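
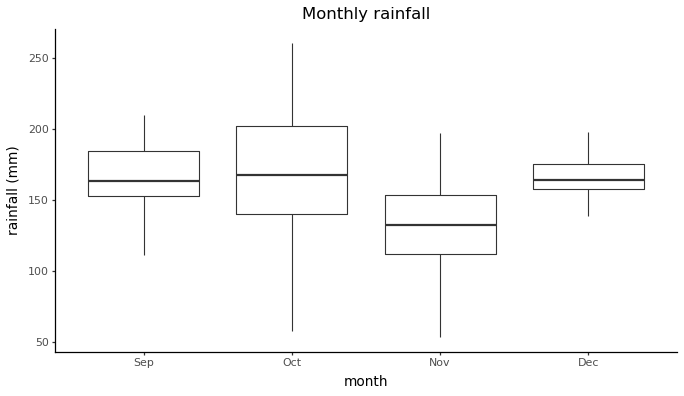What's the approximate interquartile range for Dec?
Q3 ≈ 175, Q1 ≈ 160; IQR ≈ 15.

≈ 15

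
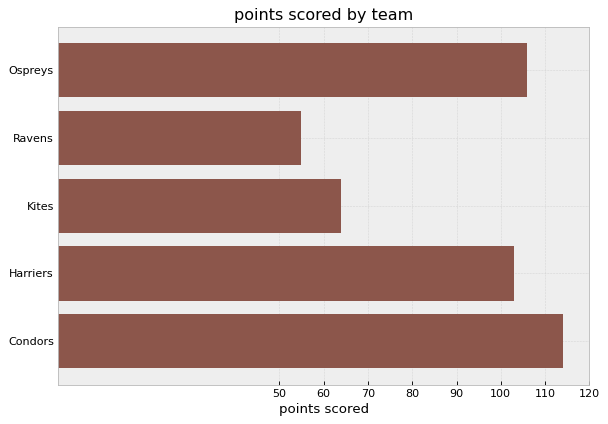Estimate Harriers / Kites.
≈ 1.67×

Harriers ≈ 100, Kites ≈ 60; 100/60 ≈ 1.67.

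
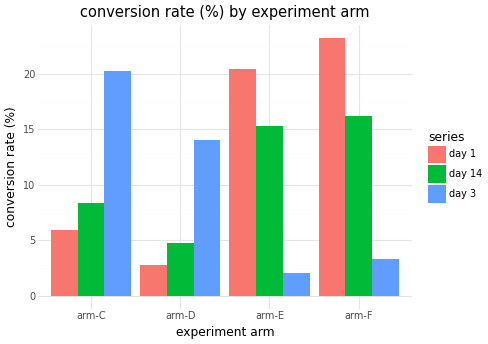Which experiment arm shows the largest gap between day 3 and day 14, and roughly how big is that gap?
arm-E: day 3 ≈ 2, day 14 ≈ 16 → gap ≈ 14. Next-largest (arm-F) is only ≈ 12.

arm-E, ≈ 14 %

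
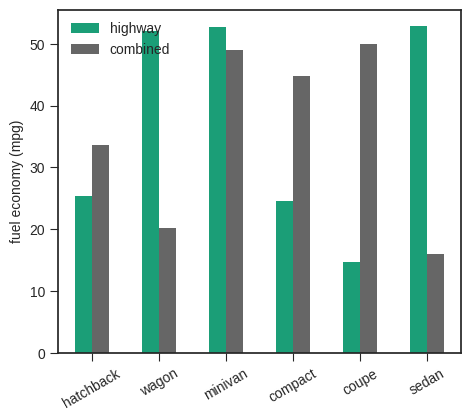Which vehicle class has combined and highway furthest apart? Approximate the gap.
sedan, ≈ 40 mpg

sedan: combined ≈ 15, highway ≈ 55 → gap ≈ 40. Next-largest (coupe) is only ≈ 35.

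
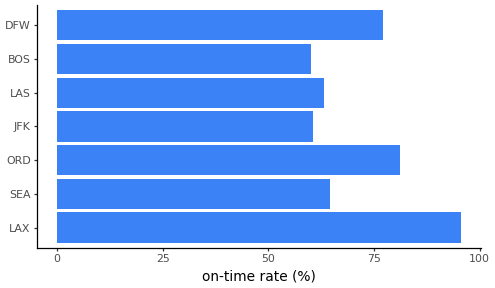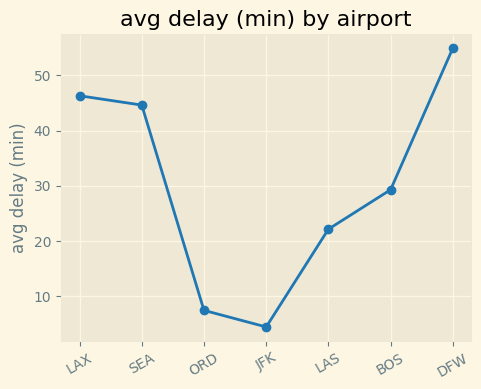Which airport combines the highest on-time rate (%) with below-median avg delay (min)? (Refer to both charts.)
Chart 2 median avg delay (min) ≈ 30; below-median airports: ORD, JFK, LAS. Among those, ORD has the highest on-time rate (%) (≈ 80).

ORD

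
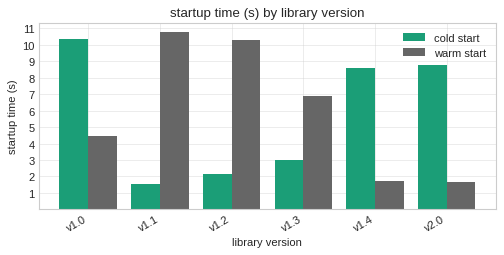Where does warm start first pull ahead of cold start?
v1.1

v1.0: warm start ≈ 4 vs cold start ≈ 10 (not yet); v1.1: warm start ≈ 11 vs cold start ≈ 2 (first crossover).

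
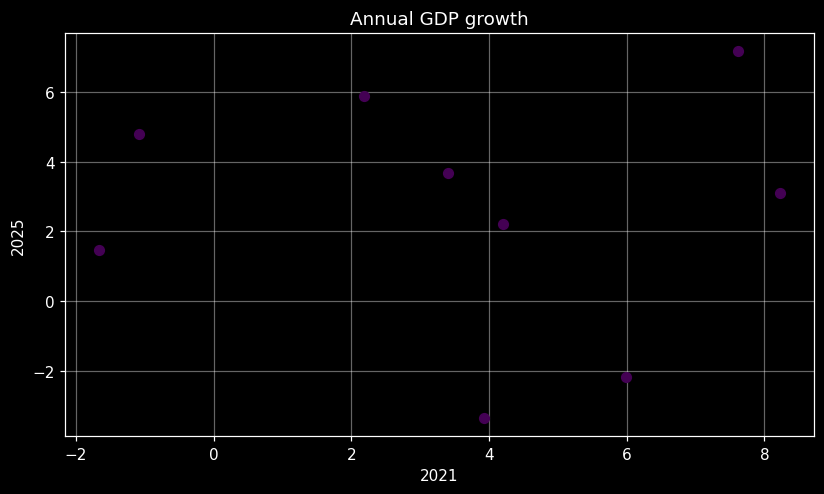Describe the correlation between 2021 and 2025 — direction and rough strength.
no clear correlation

Points are roughly uncorrelated; weak (|r| ≈ 0.0).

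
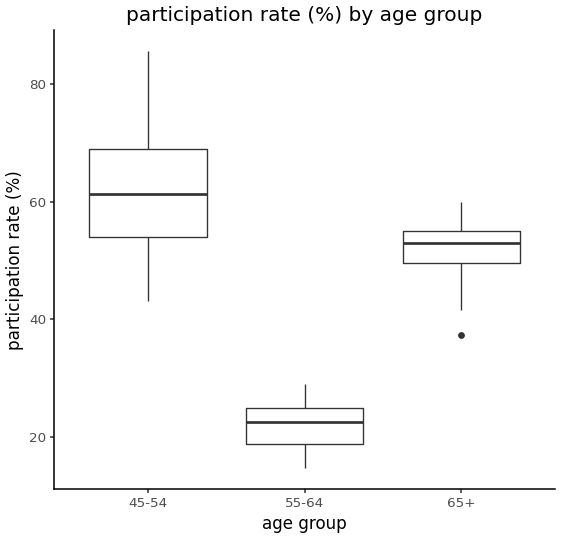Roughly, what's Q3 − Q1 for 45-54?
≈ 15

Q3 ≈ 70, Q1 ≈ 55; IQR ≈ 15.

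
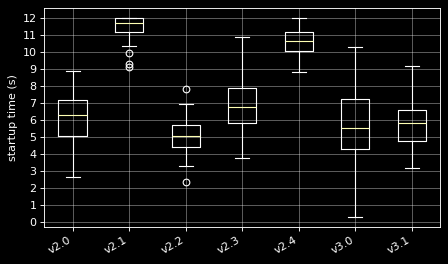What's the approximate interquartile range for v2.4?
Q3 ≈ 11, Q1 ≈ 10; IQR ≈ 1.

≈ 1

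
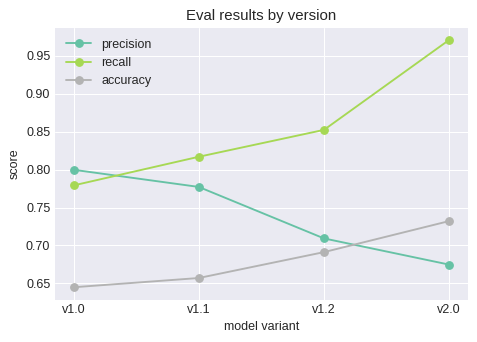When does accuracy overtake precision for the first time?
v1.2: accuracy ≈ 0.70 vs precision ≈ 0.70 (not yet); v2.0: accuracy ≈ 0.75 vs precision ≈ 0.65 (first crossover).

v2.0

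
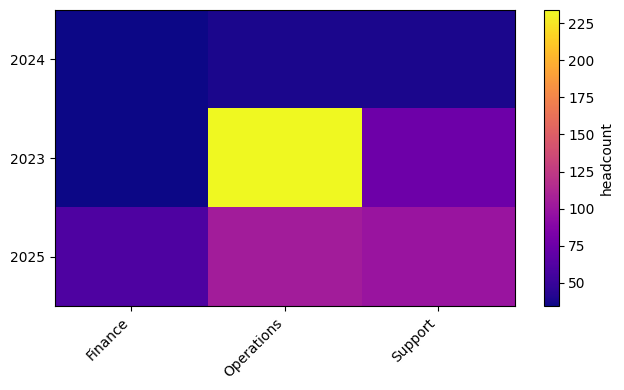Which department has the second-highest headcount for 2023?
Top 3 for 2023: Operations ≈ 240, Support ≈ 80, Finance ≈ 40.

Support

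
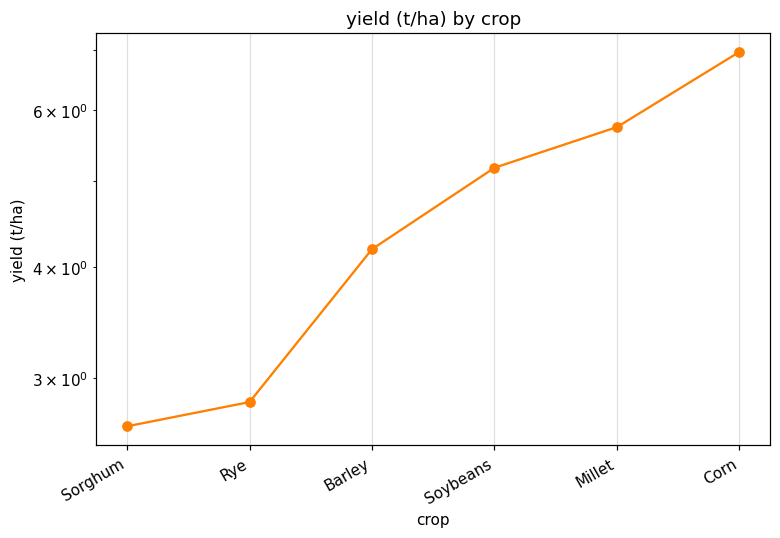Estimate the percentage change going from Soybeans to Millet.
Soybeans ≈ 5.0, Millet ≈ 5.5; (5.5 − 5.0) / 5.0 ≈ +10%.

≈ +10%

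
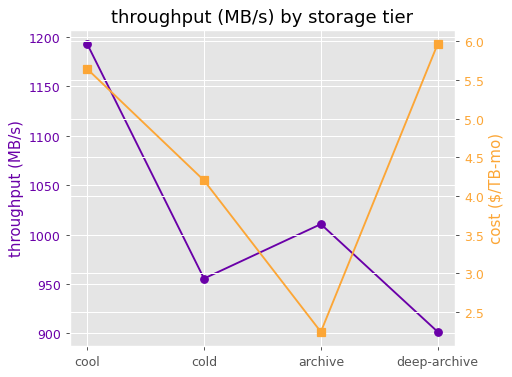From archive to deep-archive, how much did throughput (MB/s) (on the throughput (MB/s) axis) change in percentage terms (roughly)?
≈ -10%

archive ≈ 1000, deep-archive ≈ 900; (900 − 1000) / 1000 ≈ -10%.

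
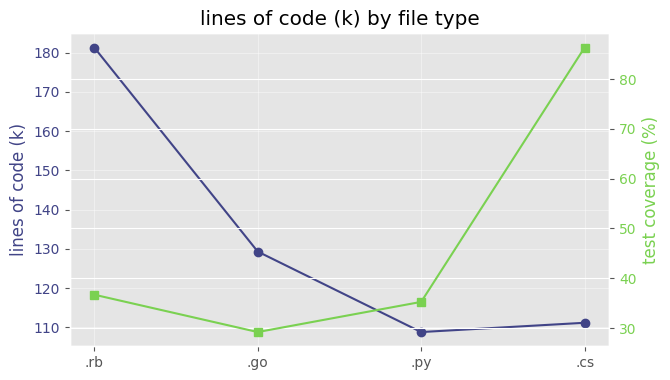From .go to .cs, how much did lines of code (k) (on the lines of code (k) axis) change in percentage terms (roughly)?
≈ -15.4%

.go ≈ 130, .cs ≈ 110; (110 − 130) / 130 ≈ -15.4%.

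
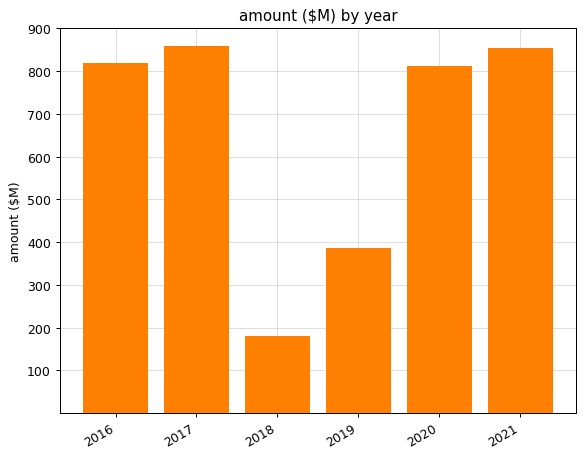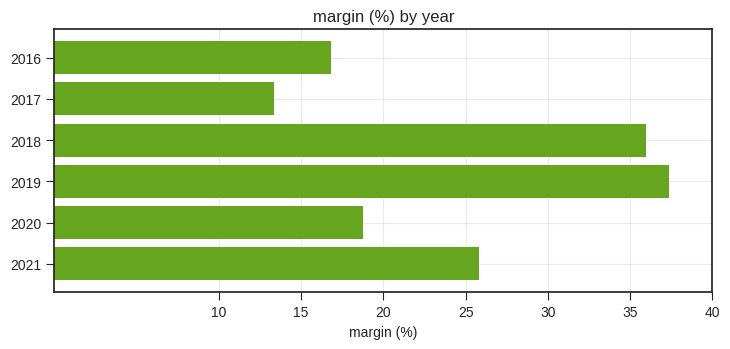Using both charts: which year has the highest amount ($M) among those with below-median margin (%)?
2017

Chart 2 median margin (%) ≈ 20; below-median years: 2016, 2017, 2020. Among those, 2017 has the highest amount ($M) (≈ 900).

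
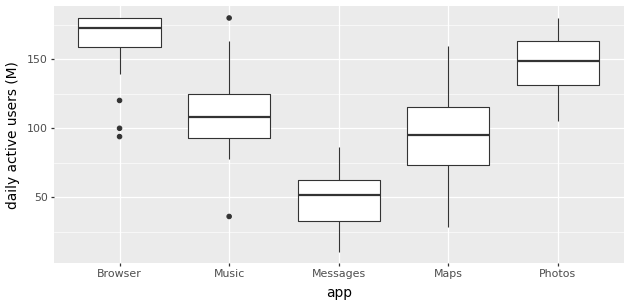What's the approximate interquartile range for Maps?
Q3 ≈ 120, Q1 ≈ 80; IQR ≈ 40.

≈ 40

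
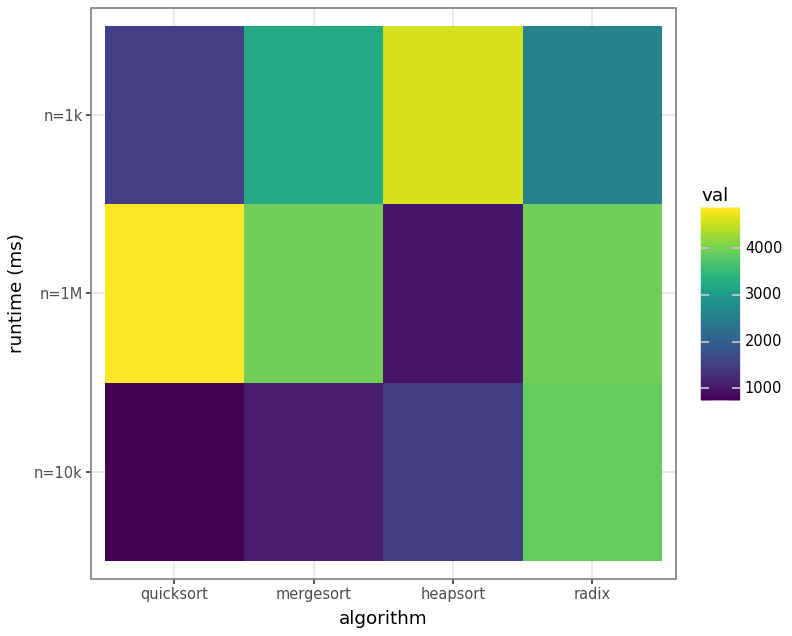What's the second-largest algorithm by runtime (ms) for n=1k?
mergesort

Top 3 for n=1k: heapsort ≈ 4500, mergesort ≈ 3000, radix ≈ 2500.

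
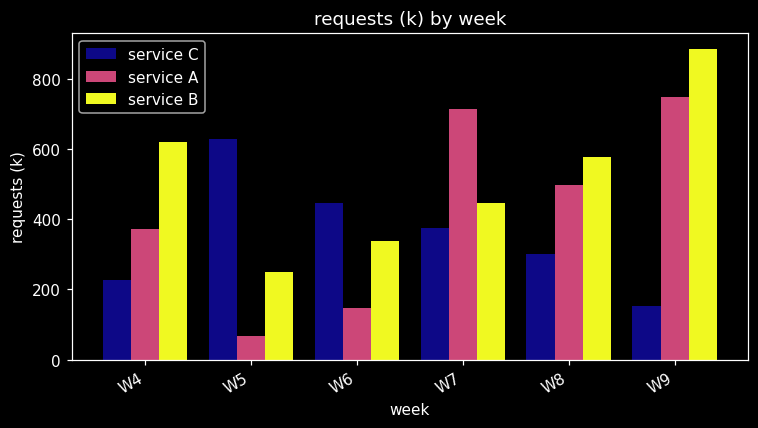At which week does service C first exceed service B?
W5

W4: service C ≈ 200 vs service B ≈ 600 (not yet); W5: service C ≈ 600 vs service B ≈ 300 (first crossover).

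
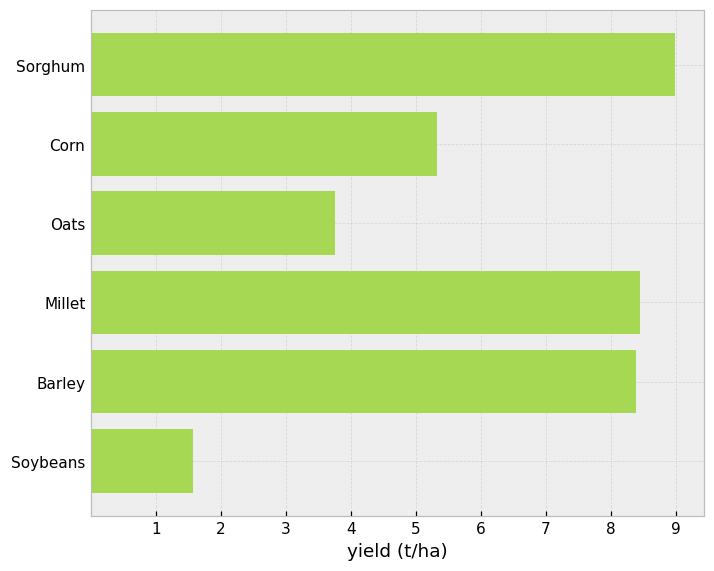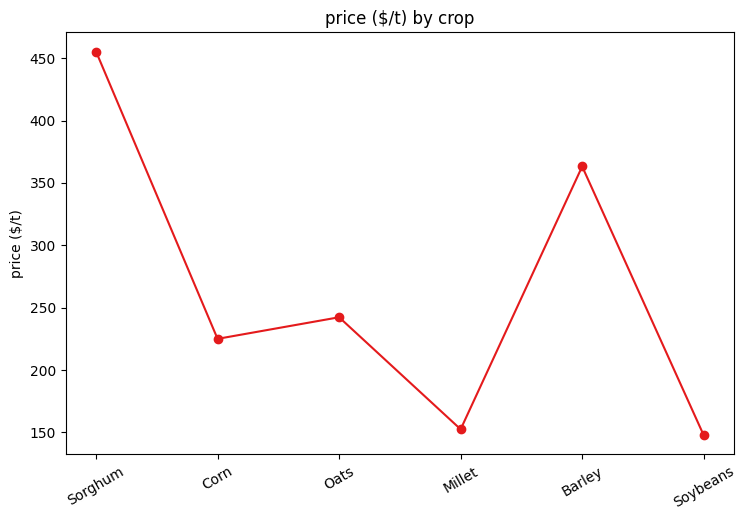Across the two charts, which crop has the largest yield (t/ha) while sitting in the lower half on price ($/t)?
Millet

Chart 2 median price ($/t) ≈ 250; below-median crops: Corn, Millet, Soybeans. Among those, Millet has the highest yield (t/ha) (≈ 8).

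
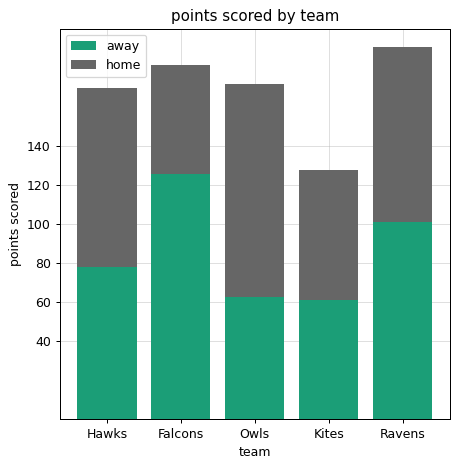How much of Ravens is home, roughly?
≈ 100

home top ≈ 200, bottom ≈ 100; segment ≈ 100.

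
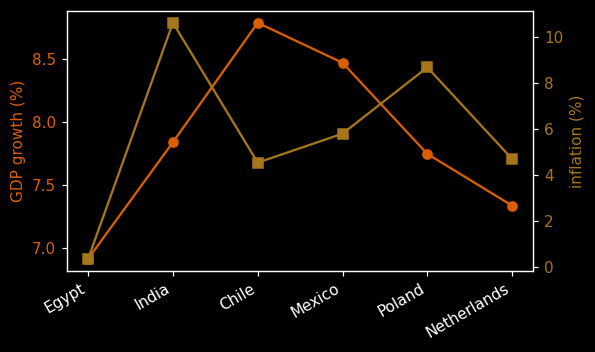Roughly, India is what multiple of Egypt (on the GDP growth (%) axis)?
India ≈ 7.8, Egypt ≈ 7.0; 7.8/7.0 ≈ 1.11.

≈ 1.11×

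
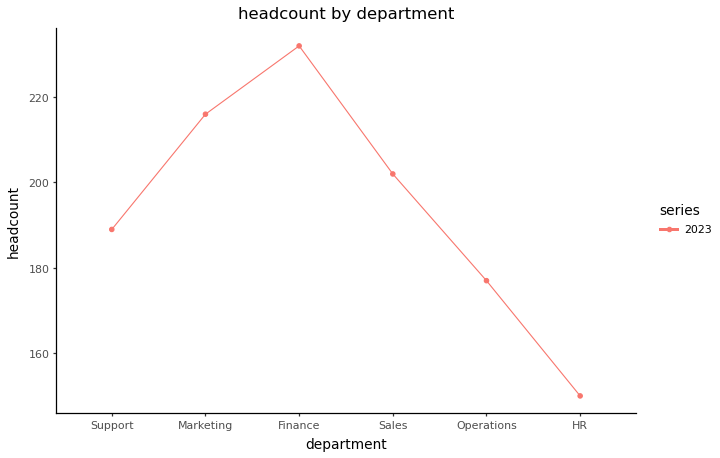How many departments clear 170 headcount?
5

Above 170: Support, Marketing, Finance, Sales, Operations.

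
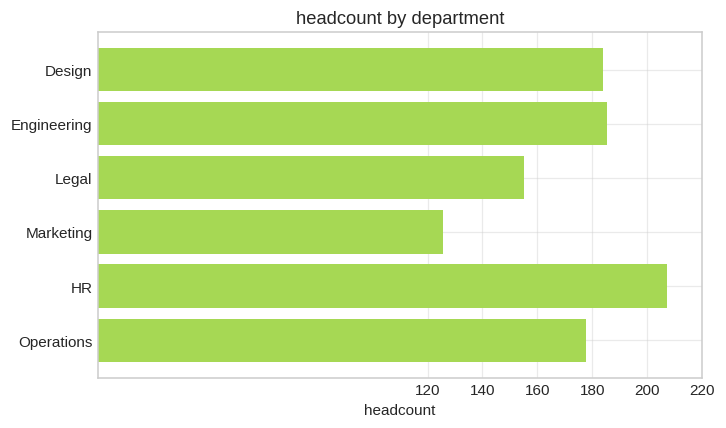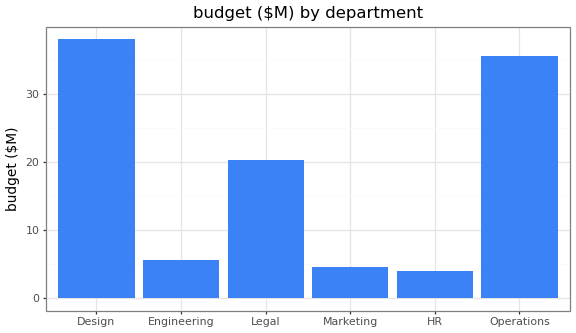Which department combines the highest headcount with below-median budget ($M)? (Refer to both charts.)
HR

Chart 2 median budget ($M) ≈ 15; below-median departments: Engineering, Marketing, HR. Among those, HR has the highest headcount (≈ 200).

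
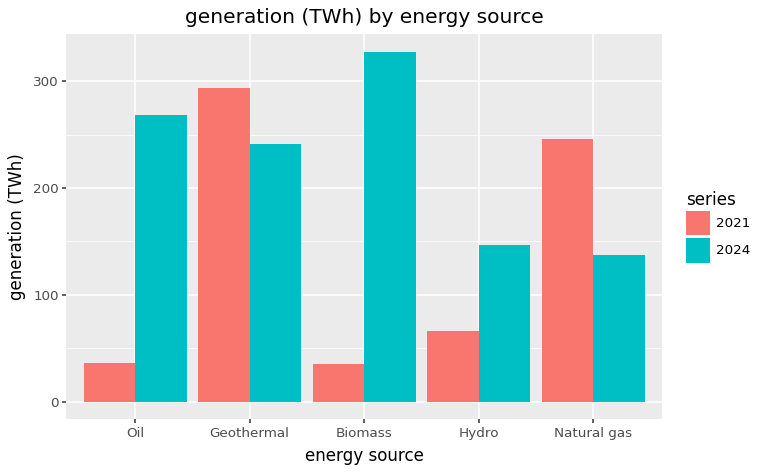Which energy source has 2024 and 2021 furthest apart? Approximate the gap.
Biomass: 2024 ≈ 350, 2021 ≈ 50 → gap ≈ 300. Next-largest (Oil) is only ≈ 200.

Biomass, ≈ 300 TWh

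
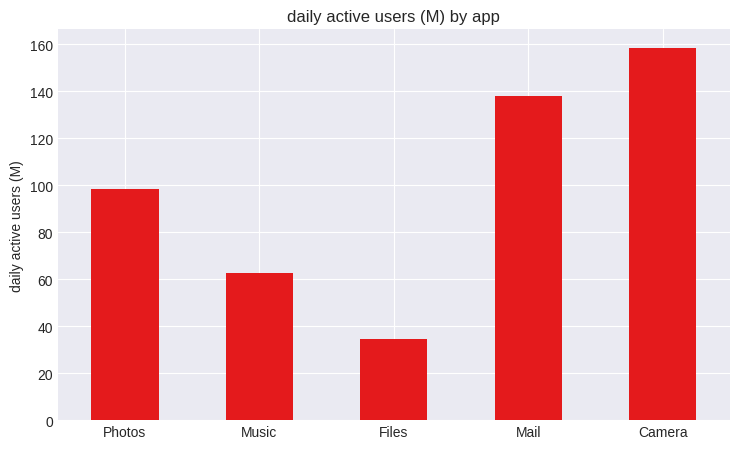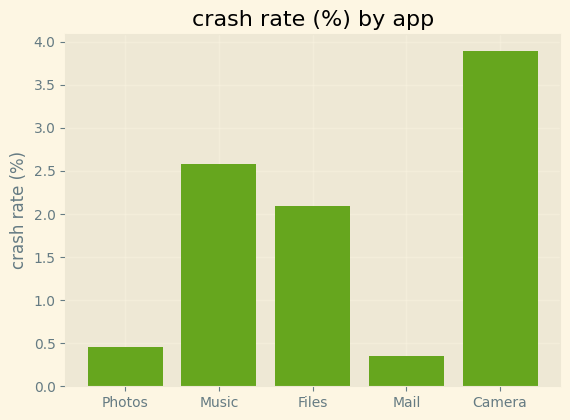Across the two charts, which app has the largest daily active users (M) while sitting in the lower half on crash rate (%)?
Mail

Chart 2 median crash rate (%) ≈ 2; below-median apps: Photos, Mail. Among those, Mail has the highest daily active users (M) (≈ 140).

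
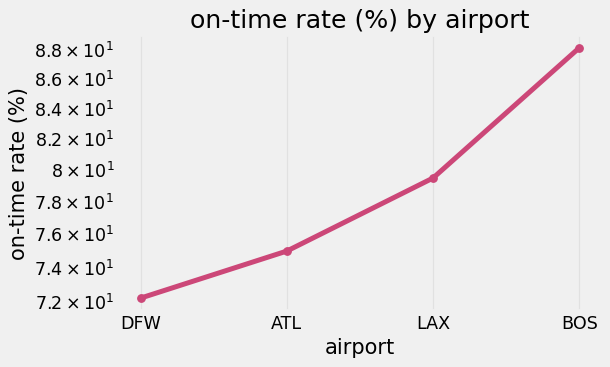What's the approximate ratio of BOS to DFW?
≈ 1.22×

BOS ≈ 88, DFW ≈ 72; 88/72 ≈ 1.22.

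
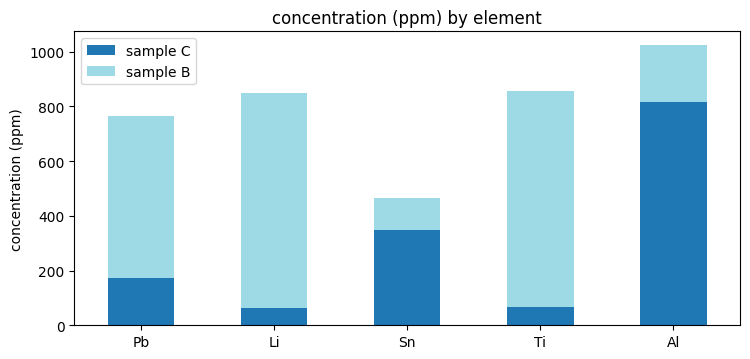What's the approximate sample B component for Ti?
≈ 800

sample B top ≈ 900, bottom ≈ 100; segment ≈ 800.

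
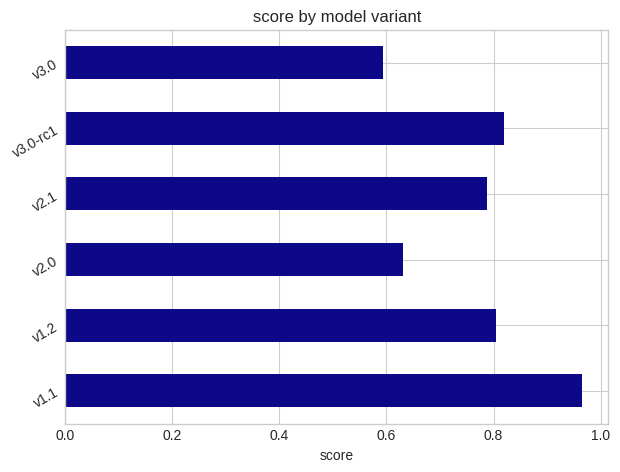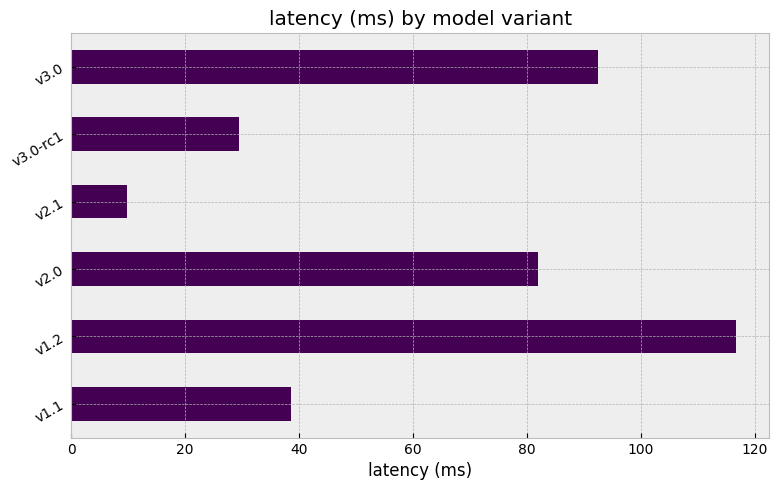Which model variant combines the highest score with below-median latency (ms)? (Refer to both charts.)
v1.1

Chart 2 median latency (ms) ≈ 60; below-median model variants: v1.1, v2.1, v3.0-rc1. Among those, v1.1 has the highest score (≈ 1).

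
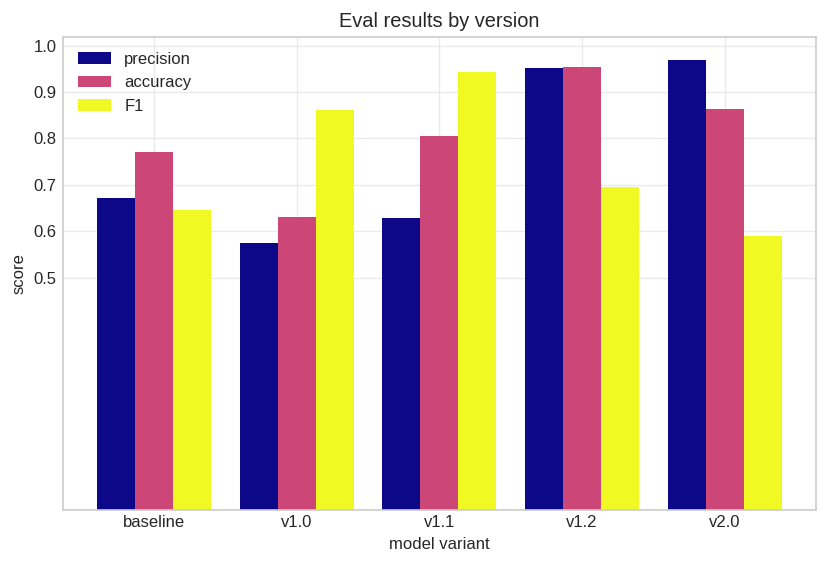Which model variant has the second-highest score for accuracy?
v2.0

Top 3 for accuracy: v1.2 ≈ 1.0, v2.0 ≈ 0.9, v1.1 ≈ 0.8.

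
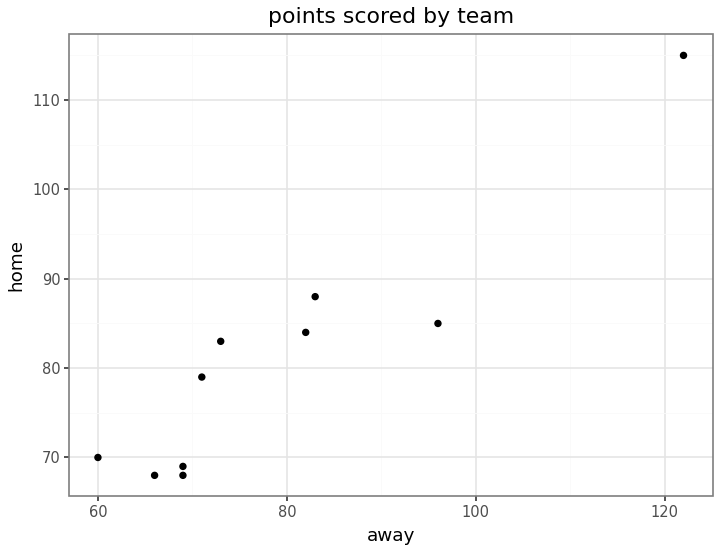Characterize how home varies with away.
Points are positively correlated; strong (|r| ≈ 0.9).

positive, strong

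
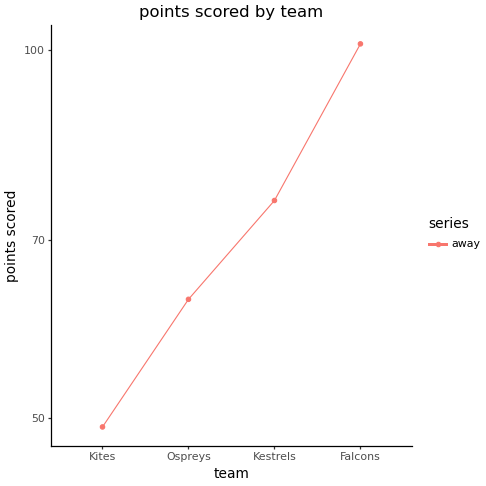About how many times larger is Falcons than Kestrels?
≈ 1.33×

Falcons ≈ 100, Kestrels ≈ 75; 100/75 ≈ 1.33.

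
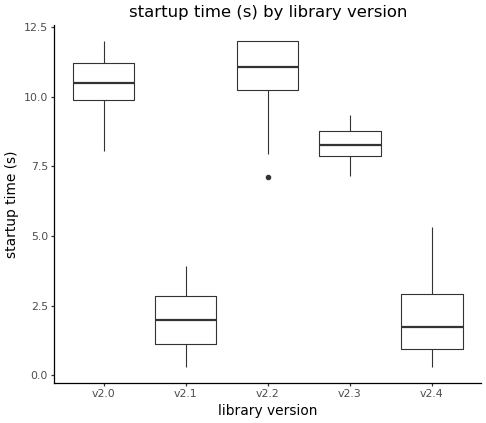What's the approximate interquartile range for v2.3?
≈ 1

Q3 ≈ 9, Q1 ≈ 8; IQR ≈ 1.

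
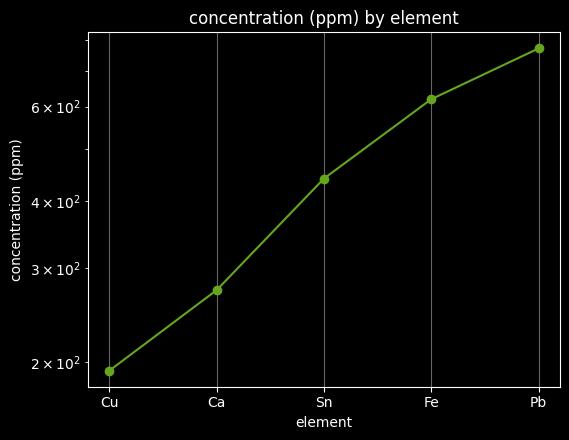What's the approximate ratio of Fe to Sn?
≈ 1.33×

Fe ≈ 600, Sn ≈ 450; 600/450 ≈ 1.33.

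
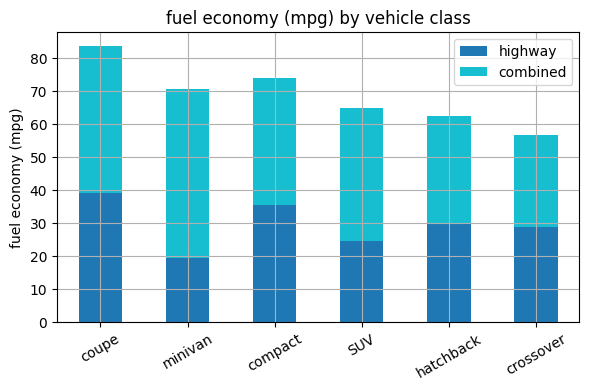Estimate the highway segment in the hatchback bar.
≈ 30

highway top ≈ 30, bottom ≈ 0; segment ≈ 30.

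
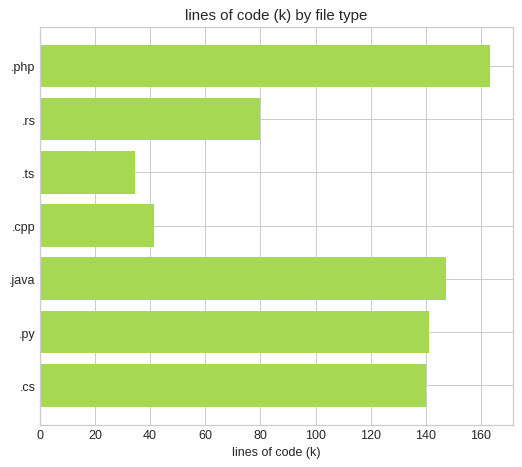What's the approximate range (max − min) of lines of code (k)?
Max .php ≈ 160, min .ts ≈ 40; range ≈ 120.

≈ 120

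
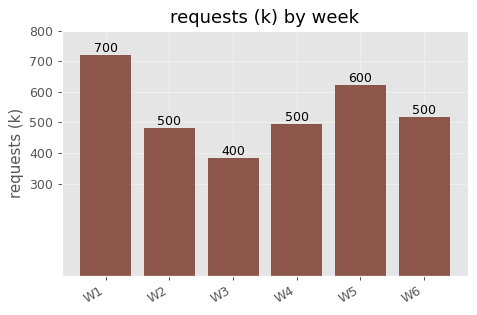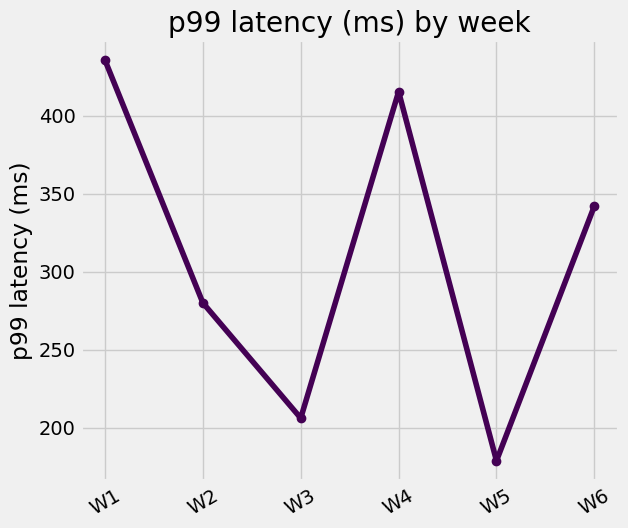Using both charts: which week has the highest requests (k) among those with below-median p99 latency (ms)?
Chart 2 median p99 latency (ms) ≈ 300; below-median weeks: W2, W3, W5. Among those, W5 has the highest requests (k) (≈ 600).

W5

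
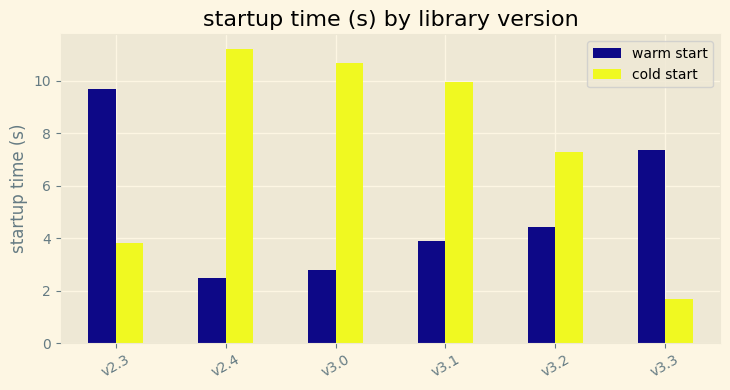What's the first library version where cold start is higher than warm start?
v2.3: cold start ≈ 4 vs warm start ≈ 10 (not yet); v2.4: cold start ≈ 11 vs warm start ≈ 2 (first crossover).

v2.4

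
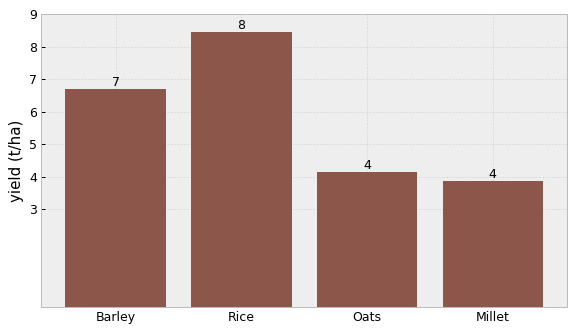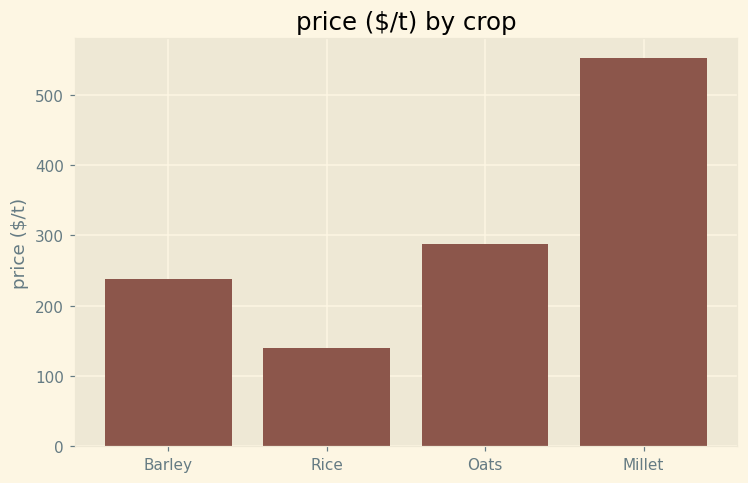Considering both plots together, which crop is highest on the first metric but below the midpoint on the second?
Rice

Chart 2 median price ($/t) ≈ 300; below-median crops: Barley, Rice. Among those, Rice has the highest yield (t/ha) (≈ 8).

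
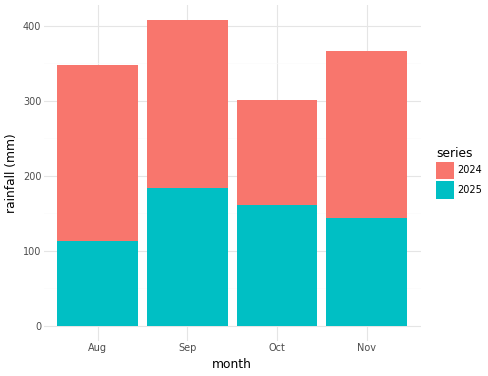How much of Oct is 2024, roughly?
2024 top ≈ 300, bottom ≈ 150; segment ≈ 150.

≈ 150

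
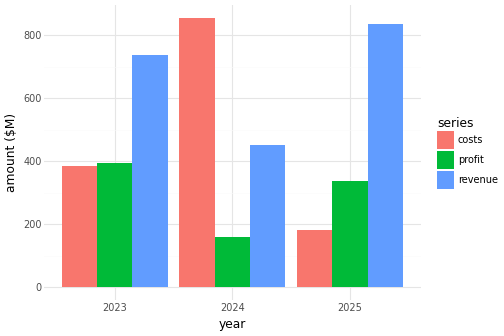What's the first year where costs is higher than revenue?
2023: costs ≈ 400 vs revenue ≈ 700 (not yet); 2024: costs ≈ 900 vs revenue ≈ 500 (first crossover).

2024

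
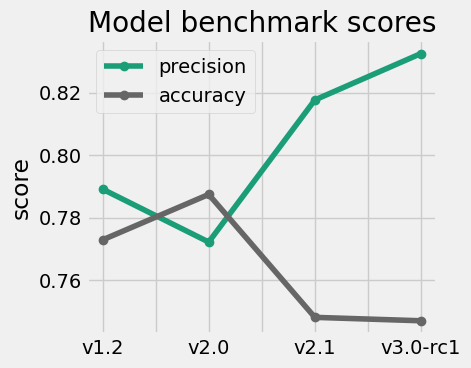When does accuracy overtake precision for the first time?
v2.0

v1.2: accuracy ≈ 0.77 vs precision ≈ 0.79 (not yet); v2.0: accuracy ≈ 0.79 vs precision ≈ 0.77 (first crossover).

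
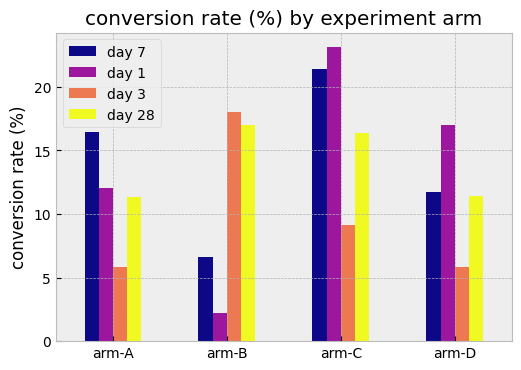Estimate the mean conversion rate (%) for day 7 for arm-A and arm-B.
(16 + 6) / 2 ≈ 11.

≈ 11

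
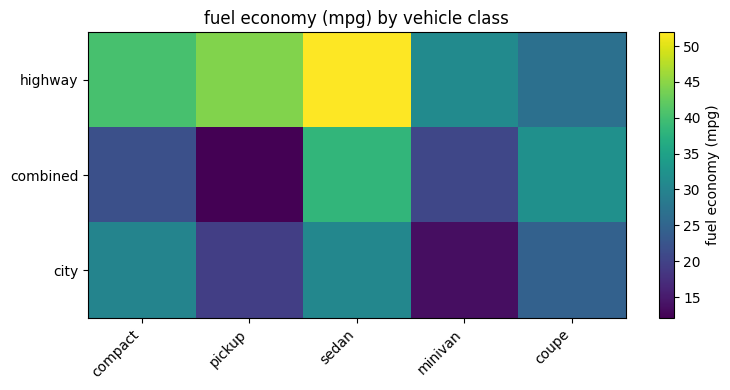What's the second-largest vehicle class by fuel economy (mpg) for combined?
coupe

Top 3 for combined: sedan ≈ 40, coupe ≈ 30, compact ≈ 20.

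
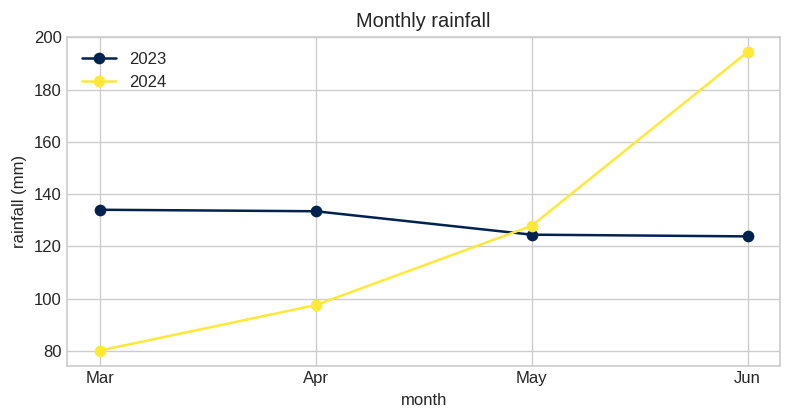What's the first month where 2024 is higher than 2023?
May

Apr: 2024 ≈ 100 vs 2023 ≈ 130 (not yet); May: 2024 ≈ 130 vs 2023 ≈ 120 (first crossover).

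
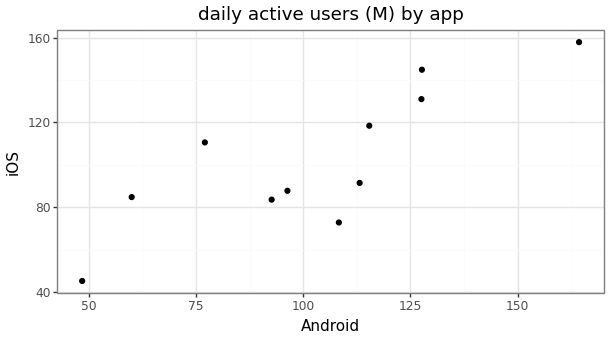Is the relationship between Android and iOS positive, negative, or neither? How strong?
positive, strong

Points are positively correlated; strong (|r| ≈ 0.8).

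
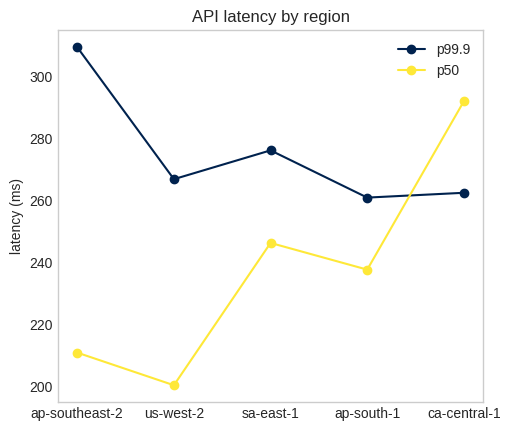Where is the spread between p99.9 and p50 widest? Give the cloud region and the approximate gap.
ap-southeast-2, ≈ 100 ms

ap-southeast-2: p99.9 ≈ 310, p50 ≈ 210 → gap ≈ 100. Next-largest (us-west-2) is only ≈ 70.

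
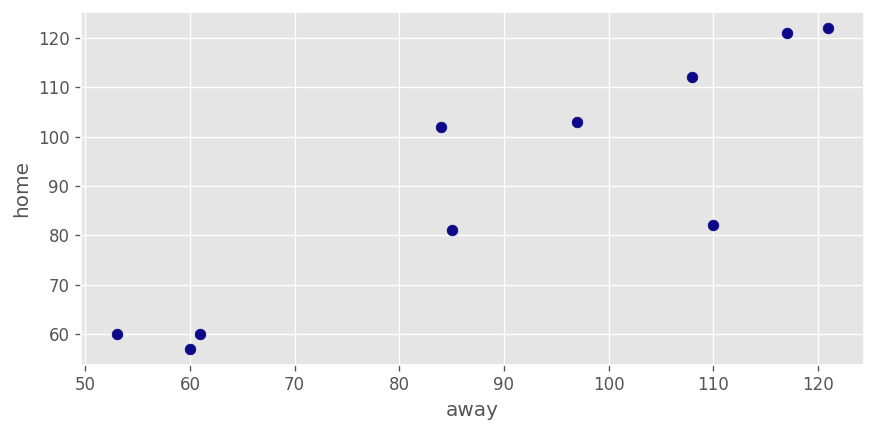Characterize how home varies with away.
positive, strong

Points are positively correlated; strong (|r| ≈ 0.9).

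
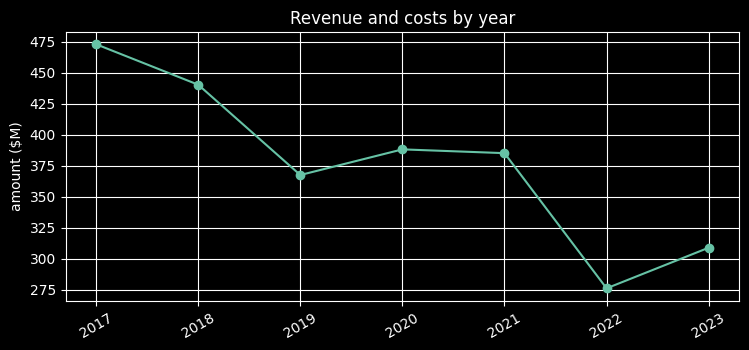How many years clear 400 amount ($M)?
Above 400: 2017, 2018.

2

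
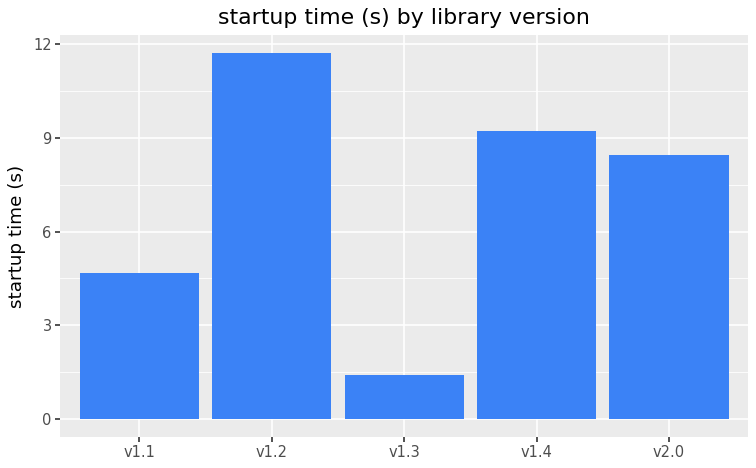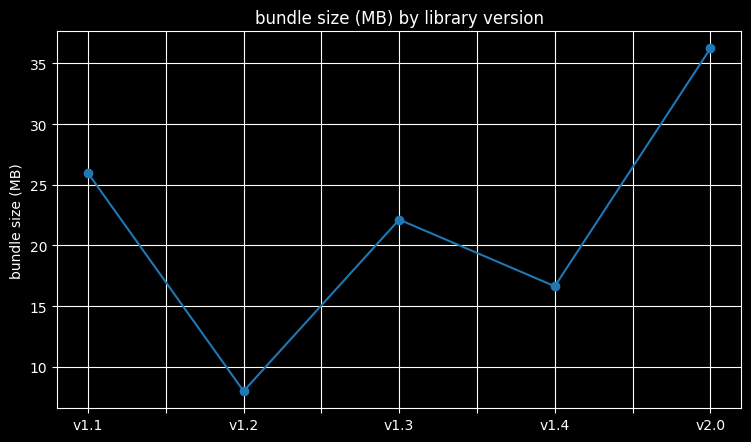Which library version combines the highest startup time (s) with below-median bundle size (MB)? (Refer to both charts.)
v1.2

Chart 2 median bundle size (MB) ≈ 20; below-median library versions: v1.2, v1.4. Among those, v1.2 has the highest startup time (s) (≈ 12).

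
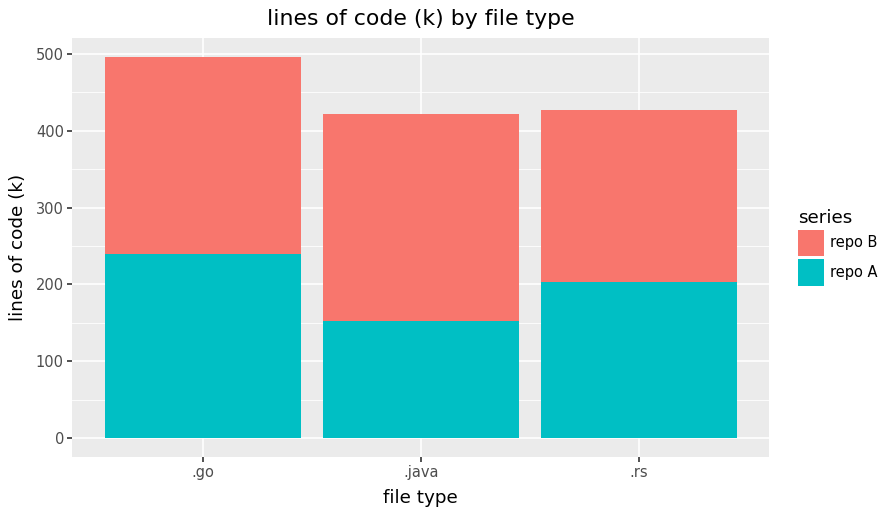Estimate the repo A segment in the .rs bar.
≈ 200

repo A top ≈ 200, bottom ≈ 0; segment ≈ 200.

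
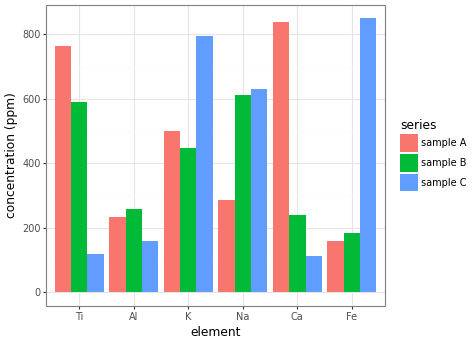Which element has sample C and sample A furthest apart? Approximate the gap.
Ca: sample C ≈ 100, sample A ≈ 800 → gap ≈ 700. Next-largest (Fe) is only ≈ 600.

Ca, ≈ 700 ppm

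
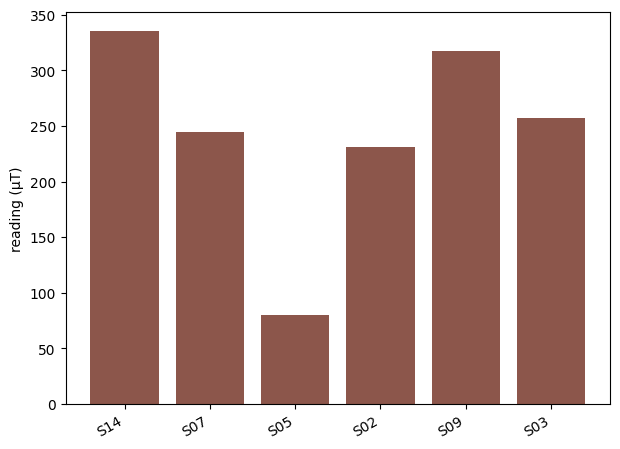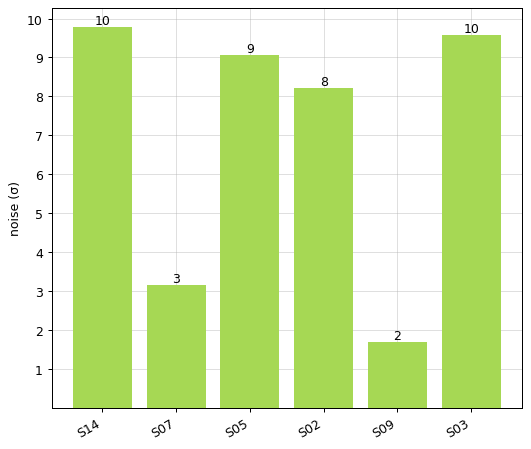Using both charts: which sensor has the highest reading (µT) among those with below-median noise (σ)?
S09

Chart 2 median noise (σ) ≈ 9; below-median sensors: S07, S02, S09. Among those, S09 has the highest reading (µT) (≈ 300).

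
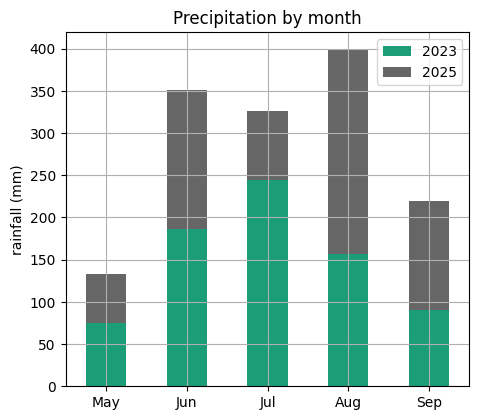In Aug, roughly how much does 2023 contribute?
≈ 150

2023 top ≈ 150, bottom ≈ 0; segment ≈ 150.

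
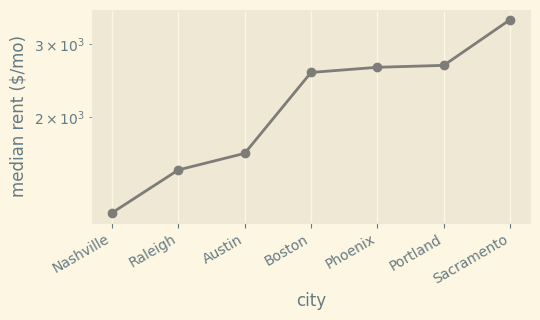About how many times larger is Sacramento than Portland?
Sacramento ≈ 3400, Portland ≈ 2600; 3400/2600 ≈ 1.31.

≈ 1.31×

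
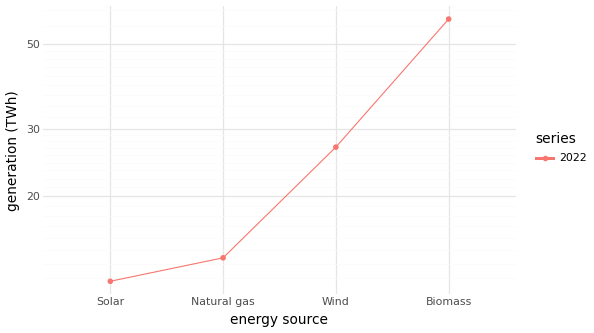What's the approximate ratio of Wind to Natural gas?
≈ 1.67×

Wind ≈ 25, Natural gas ≈ 15; 25/15 ≈ 1.67.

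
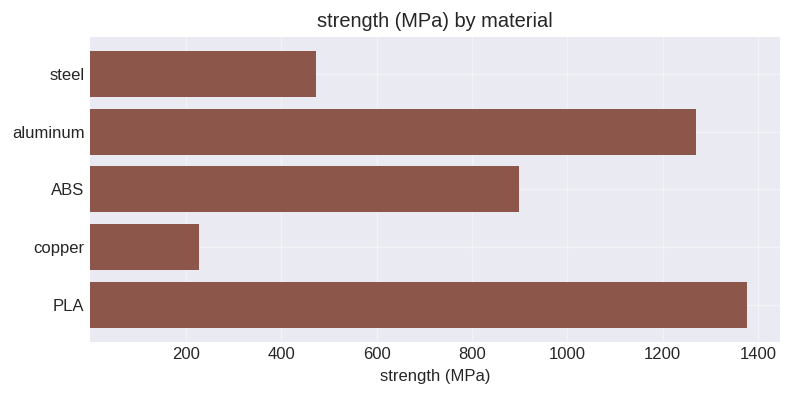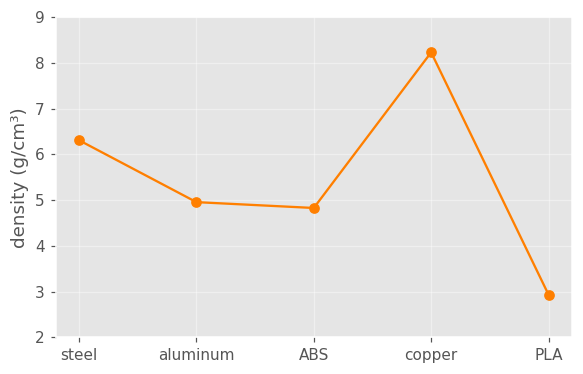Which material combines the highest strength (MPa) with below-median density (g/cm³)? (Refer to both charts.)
PLA

Chart 2 median density (g/cm³) ≈ 5; below-median materials: ABS, PLA. Among those, PLA has the highest strength (MPa) (≈ 1400).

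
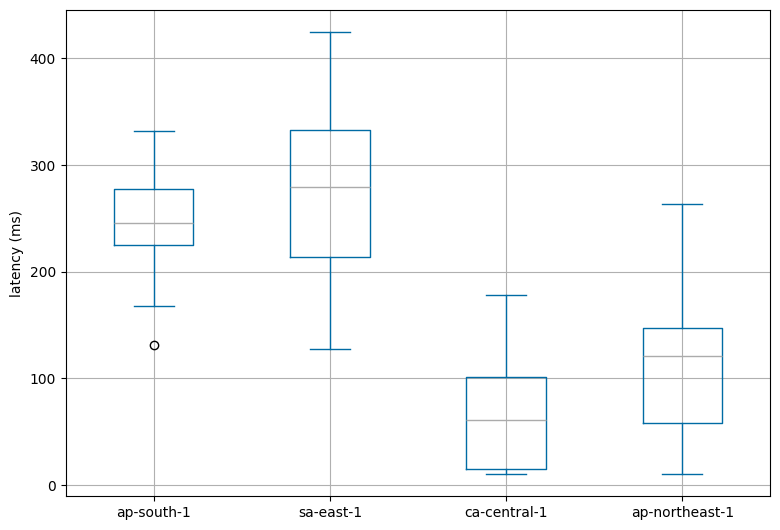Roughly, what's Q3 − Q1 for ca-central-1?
Q3 ≈ 100, Q1 ≈ 20; IQR ≈ 80.

≈ 80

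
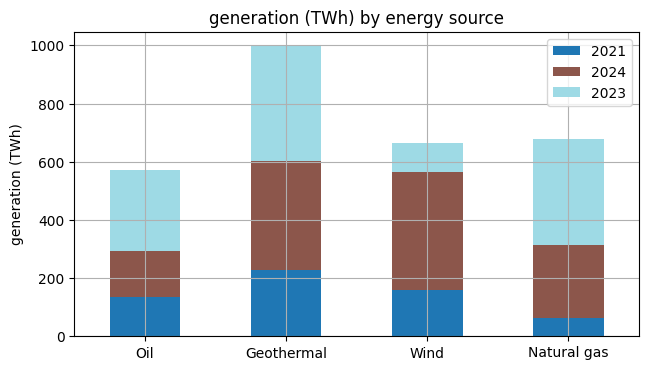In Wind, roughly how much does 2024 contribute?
2024 top ≈ 600, bottom ≈ 200; segment ≈ 400.

≈ 400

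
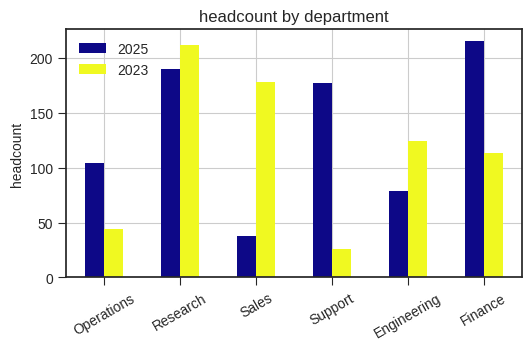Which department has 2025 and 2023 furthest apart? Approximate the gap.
Support, ≈ 160

Support: 2025 ≈ 180, 2023 ≈ 20 → gap ≈ 160. Next-largest (Sales) is only ≈ 140.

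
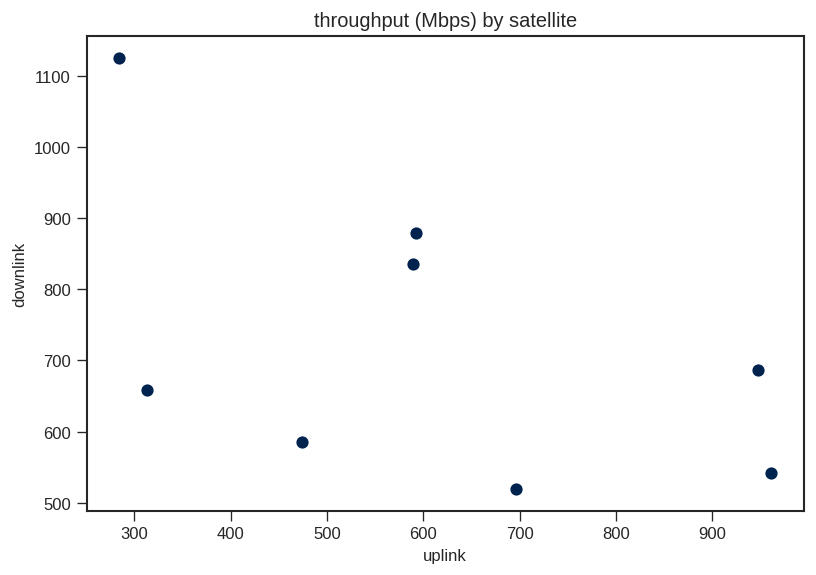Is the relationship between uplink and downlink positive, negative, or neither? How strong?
Points are negatively correlated; moderate (|r| ≈ 0.5).

negative, moderate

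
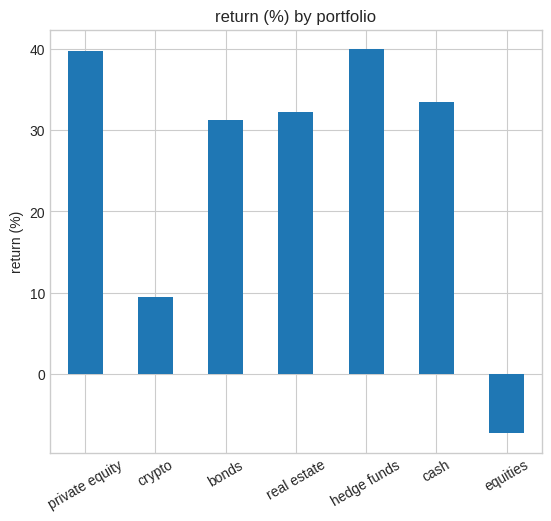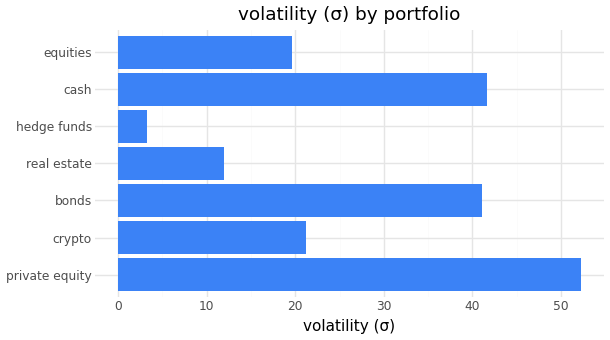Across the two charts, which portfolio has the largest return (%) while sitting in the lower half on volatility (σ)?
Chart 2 median volatility (σ) ≈ 20; below-median portfolios: real estate, hedge funds, equities. Among those, hedge funds has the highest return (%) (≈ 40).

hedge funds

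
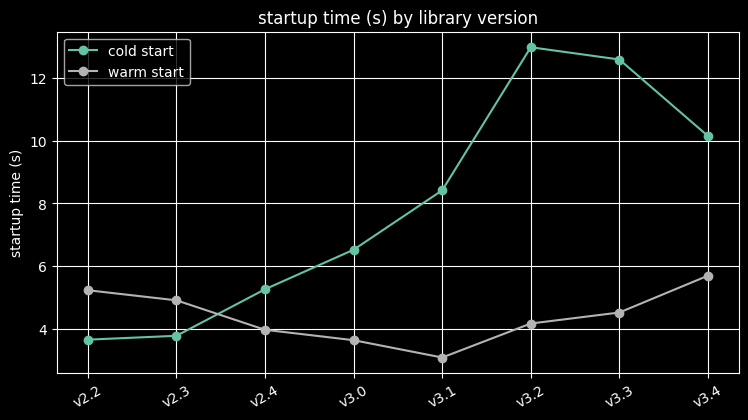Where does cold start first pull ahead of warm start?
v2.3: cold start ≈ 4 vs warm start ≈ 5 (not yet); v2.4: cold start ≈ 5 vs warm start ≈ 4 (first crossover).

v2.4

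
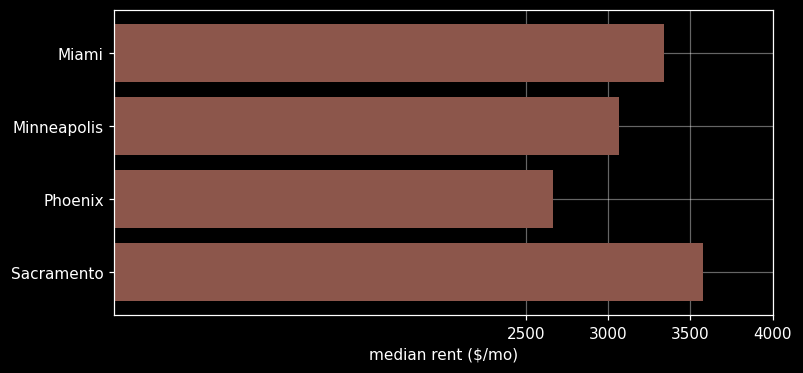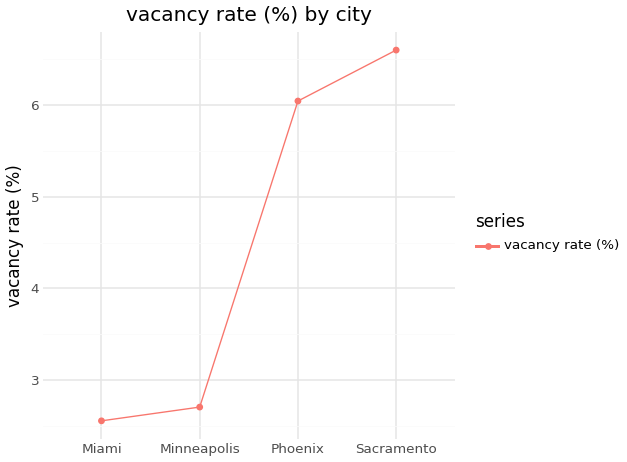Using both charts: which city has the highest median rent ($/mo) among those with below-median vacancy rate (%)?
Chart 2 median vacancy rate (%) ≈ 4; below-median cities: Miami, Minneapolis. Among those, Miami has the highest median rent ($/mo) (≈ 3500).

Miami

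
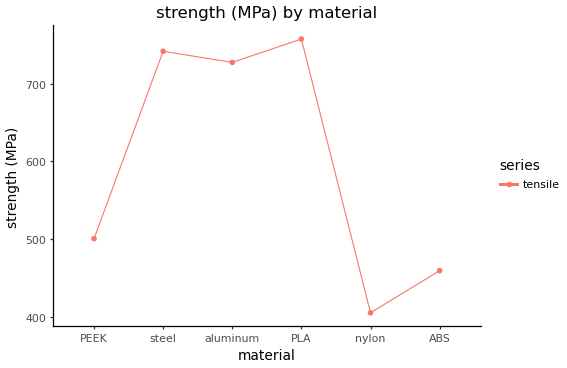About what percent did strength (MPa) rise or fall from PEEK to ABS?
PEEK ≈ 500, ABS ≈ 450; (450 − 500) / 500 ≈ -10%.

≈ -10%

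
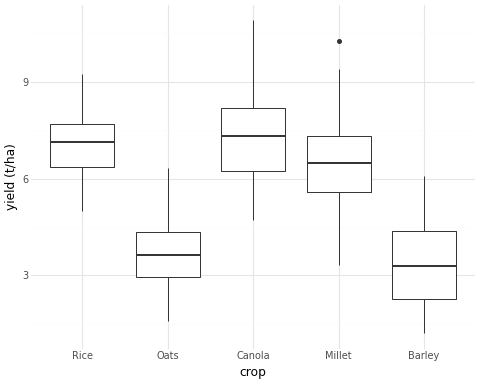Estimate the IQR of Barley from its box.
≈ 2.5

Q3 ≈ 4.5, Q1 ≈ 2.0; IQR ≈ 2.5.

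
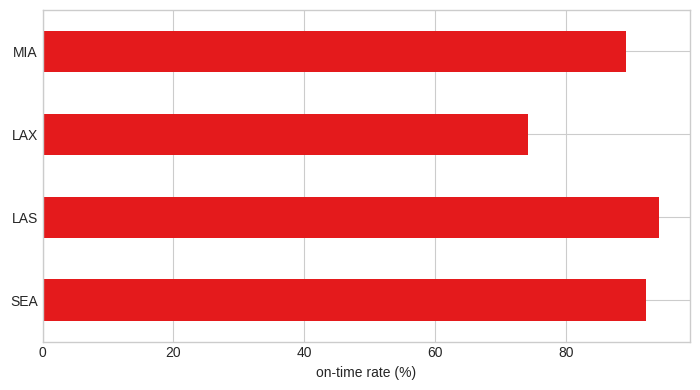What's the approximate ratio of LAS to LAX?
≈ 1.29×

LAS ≈ 90, LAX ≈ 70; 90/70 ≈ 1.29.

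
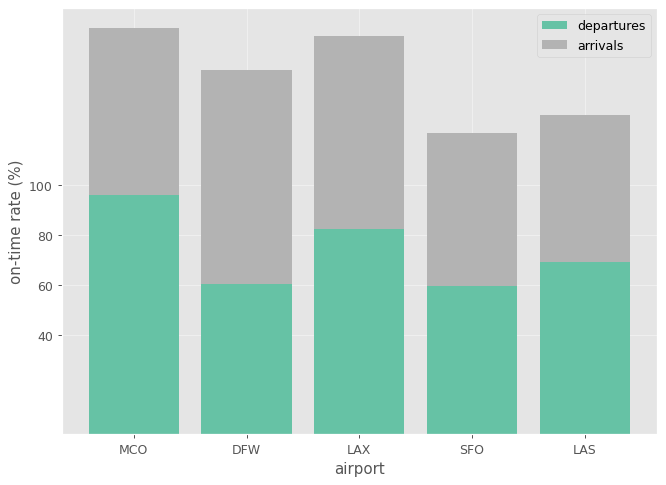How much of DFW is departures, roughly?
≈ 60

departures top ≈ 60, bottom ≈ 0; segment ≈ 60.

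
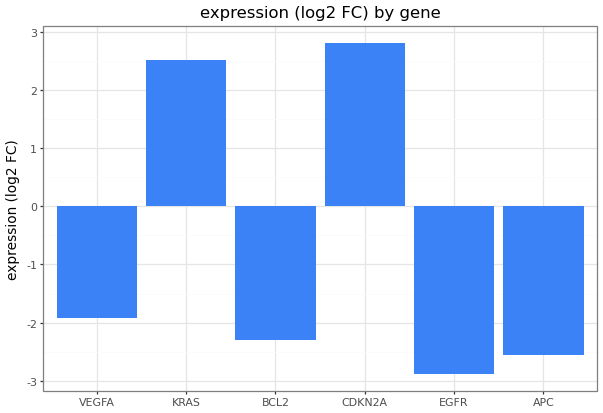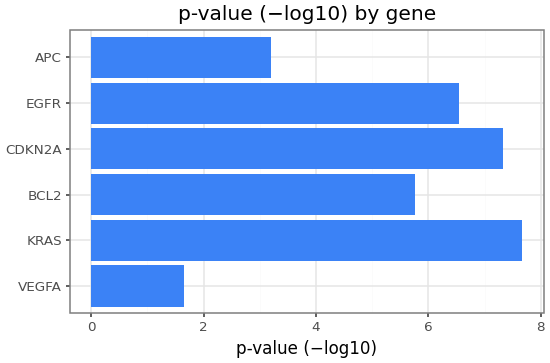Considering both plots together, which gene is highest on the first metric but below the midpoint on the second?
Chart 2 median p-value (−log10) ≈ 6; below-median genes: VEGFA, BCL2, APC. Among those, VEGFA has the highest expression (log2 FC) (≈ -2).

VEGFA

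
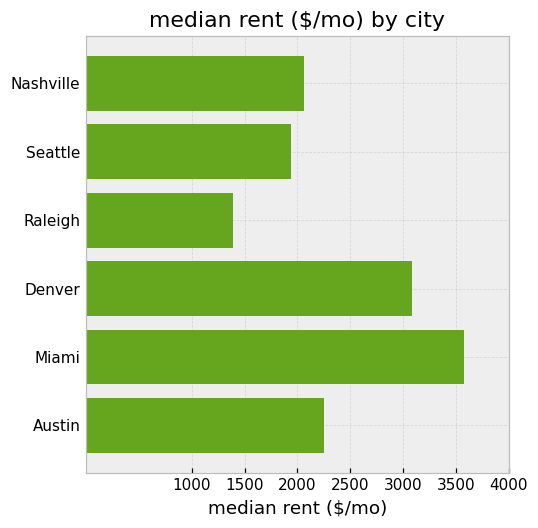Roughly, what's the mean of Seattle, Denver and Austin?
≈ 2500

(2000 + 3000 + 2500) / 3 ≈ 2500.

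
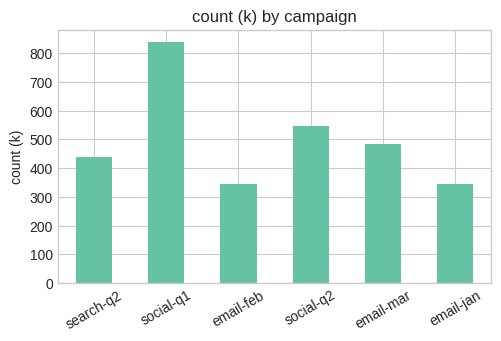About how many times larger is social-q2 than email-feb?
≈ 1.67×

social-q2 ≈ 500, email-feb ≈ 300; 500/300 ≈ 1.67.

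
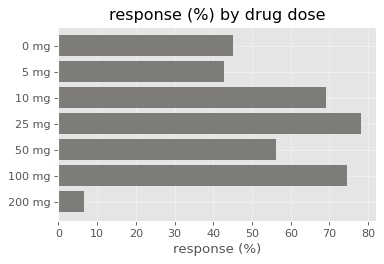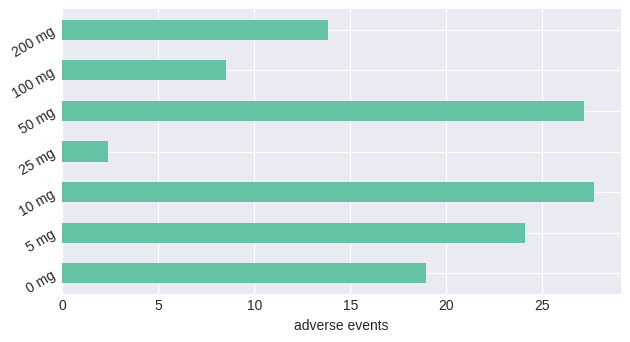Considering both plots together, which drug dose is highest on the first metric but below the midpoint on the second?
25 mg

Chart 2 median adverse events ≈ 20; below-median drug doses: 25 mg, 100 mg, 200 mg. Among those, 25 mg has the highest response (%) (≈ 80).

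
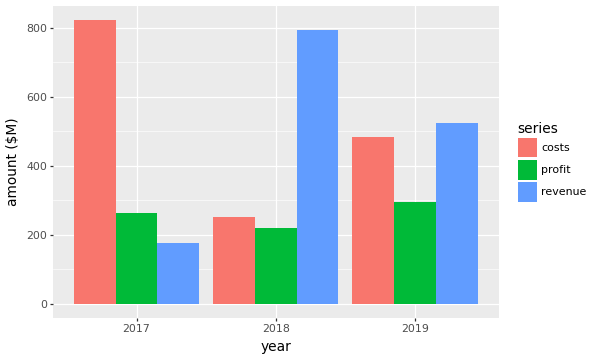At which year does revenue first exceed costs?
2017: revenue ≈ 200 vs costs ≈ 800 (not yet); 2018: revenue ≈ 800 vs costs ≈ 300 (first crossover).

2018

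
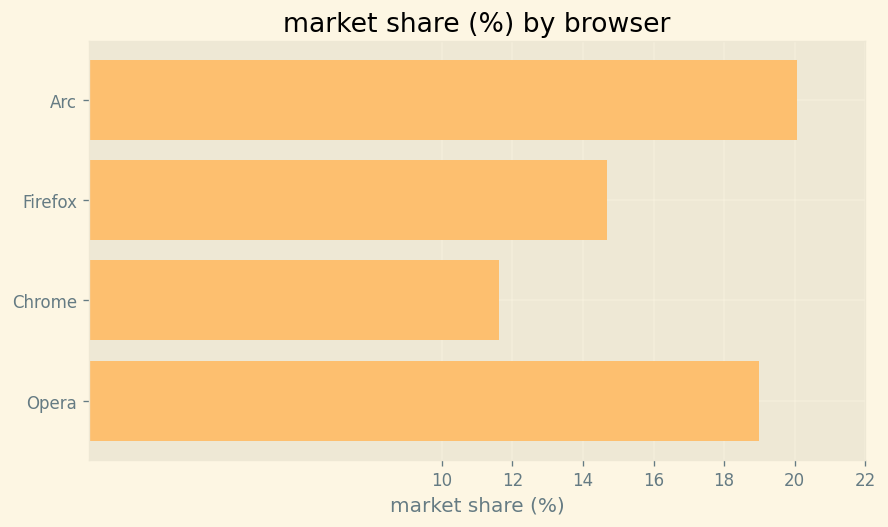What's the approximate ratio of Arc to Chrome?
≈ 1.67×

Arc ≈ 20, Chrome ≈ 12; 20/12 ≈ 1.67.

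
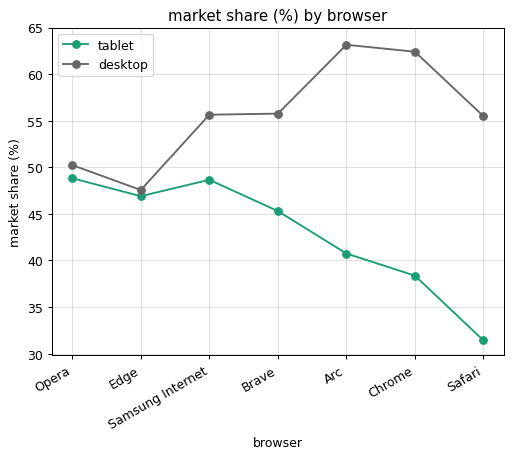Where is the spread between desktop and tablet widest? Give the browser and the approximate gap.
Safari, ≈ 25 %

Safari: desktop ≈ 55, tablet ≈ 30 → gap ≈ 25. Next-largest (Chrome) is only ≈ 20.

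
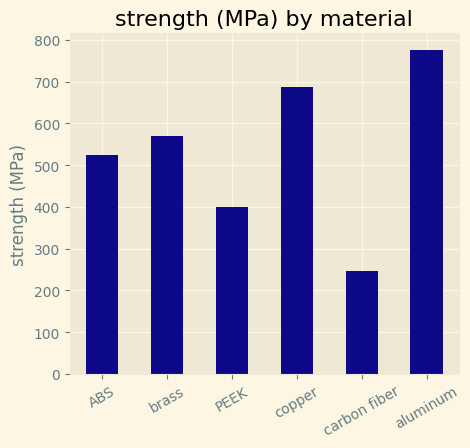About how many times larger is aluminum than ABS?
aluminum ≈ 800, ABS ≈ 500; 800/500 ≈ 1.6.

≈ 1.6×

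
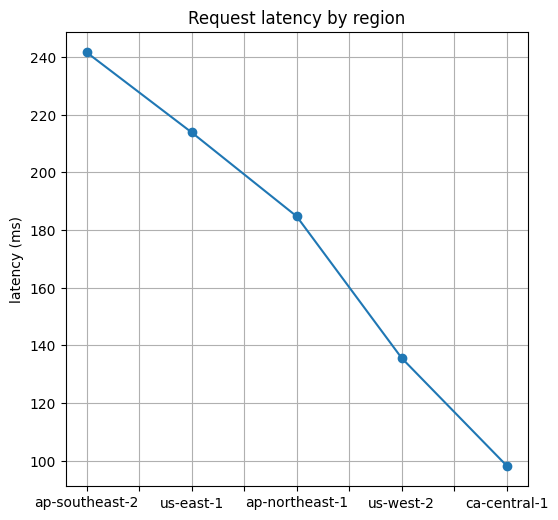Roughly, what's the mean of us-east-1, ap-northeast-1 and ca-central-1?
(220 + 180 + 100) / 3 ≈ 167.

≈ 167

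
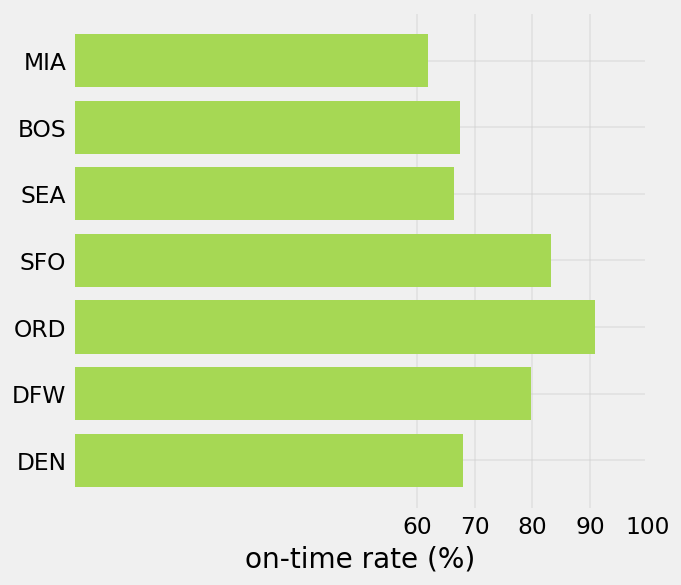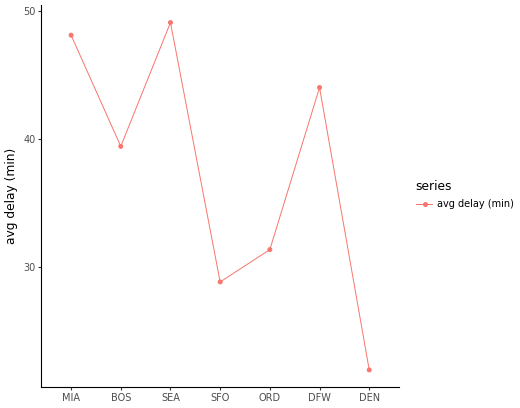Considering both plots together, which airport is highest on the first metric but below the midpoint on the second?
Chart 2 median avg delay (min) ≈ 40; below-median airports: SFO, ORD, DEN. Among those, ORD has the highest on-time rate (%) (≈ 90).

ORD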